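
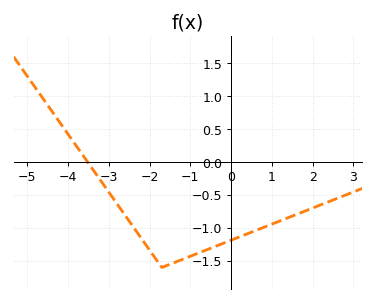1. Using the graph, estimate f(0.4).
-1.1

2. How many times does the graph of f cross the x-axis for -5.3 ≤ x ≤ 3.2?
1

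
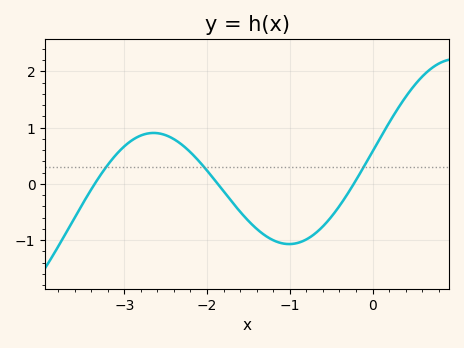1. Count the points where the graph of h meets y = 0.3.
3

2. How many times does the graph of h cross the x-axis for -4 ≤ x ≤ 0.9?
3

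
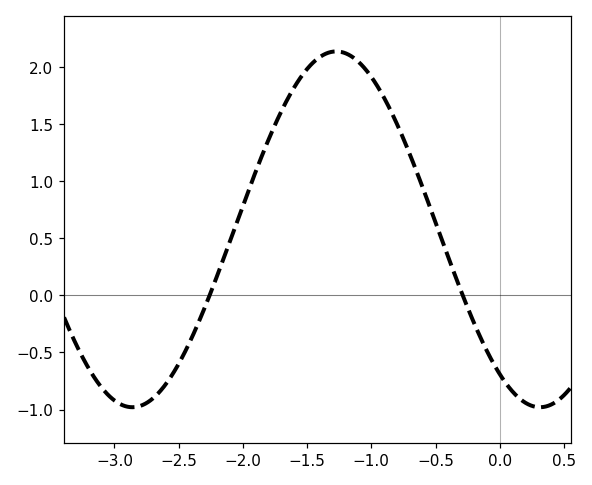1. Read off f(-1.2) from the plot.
2.12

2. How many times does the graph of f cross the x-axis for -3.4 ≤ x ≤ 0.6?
2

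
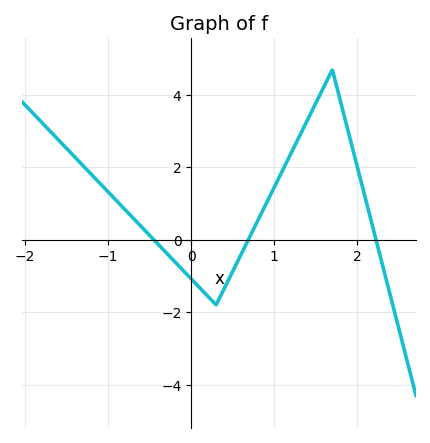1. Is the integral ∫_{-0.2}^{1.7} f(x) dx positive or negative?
positive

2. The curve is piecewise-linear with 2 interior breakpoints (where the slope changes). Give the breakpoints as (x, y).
(0.3, -1.8); (1.7, 4.7)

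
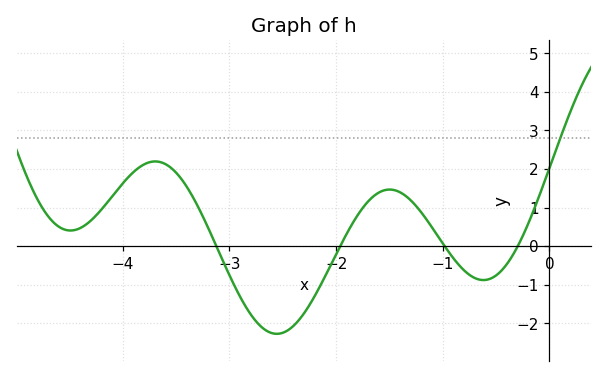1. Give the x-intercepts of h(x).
-3.1, -2, -1, -0.3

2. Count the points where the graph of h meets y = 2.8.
1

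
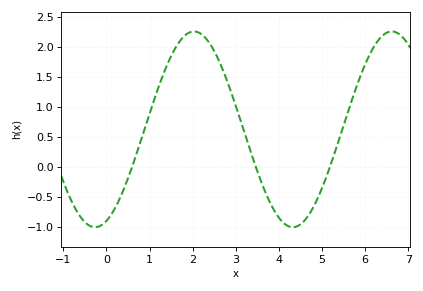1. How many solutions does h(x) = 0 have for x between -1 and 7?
3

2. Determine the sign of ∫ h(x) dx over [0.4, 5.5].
positive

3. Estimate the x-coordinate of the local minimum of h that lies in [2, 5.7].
4.32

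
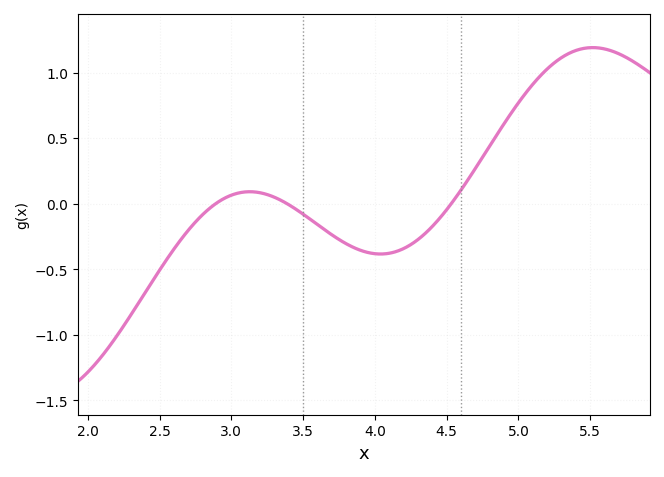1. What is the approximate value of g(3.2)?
0.1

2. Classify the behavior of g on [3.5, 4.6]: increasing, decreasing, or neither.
neither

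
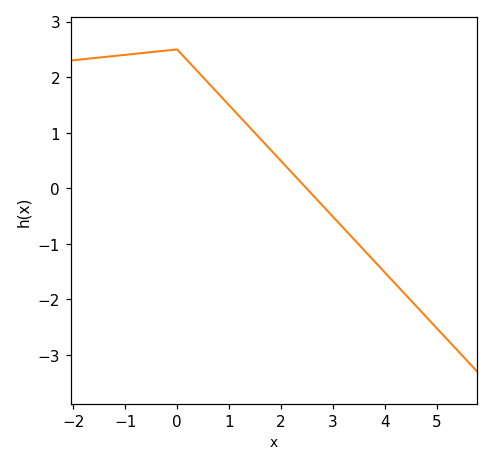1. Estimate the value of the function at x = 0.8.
1.7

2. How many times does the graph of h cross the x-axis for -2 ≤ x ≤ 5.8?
1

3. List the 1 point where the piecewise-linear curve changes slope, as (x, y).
(0, 2.5)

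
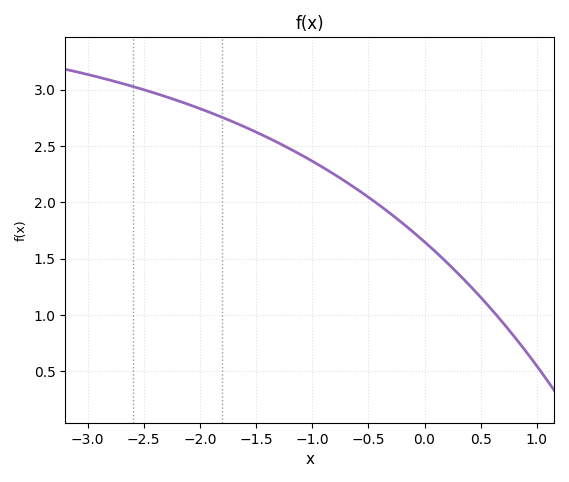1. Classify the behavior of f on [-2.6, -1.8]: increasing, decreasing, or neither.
decreasing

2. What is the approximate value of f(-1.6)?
2.67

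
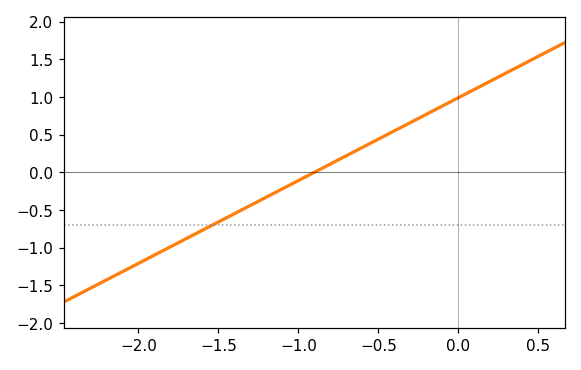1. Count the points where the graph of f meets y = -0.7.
1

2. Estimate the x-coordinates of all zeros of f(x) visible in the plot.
-0.9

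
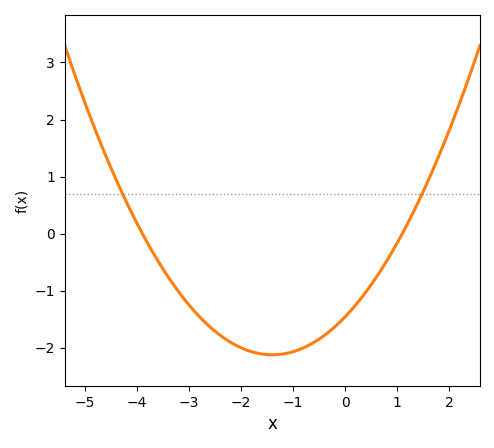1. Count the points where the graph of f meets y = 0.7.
2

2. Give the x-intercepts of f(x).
-3.9, 1.1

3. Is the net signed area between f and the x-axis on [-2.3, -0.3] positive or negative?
negative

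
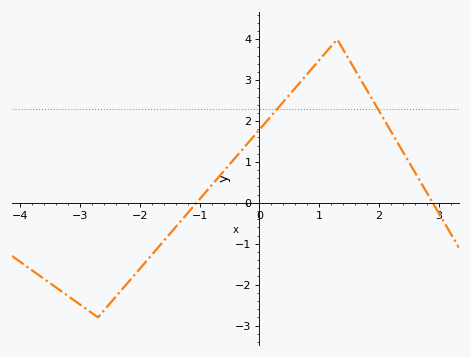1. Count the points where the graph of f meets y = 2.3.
2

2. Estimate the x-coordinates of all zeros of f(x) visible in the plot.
-1.05, 2.9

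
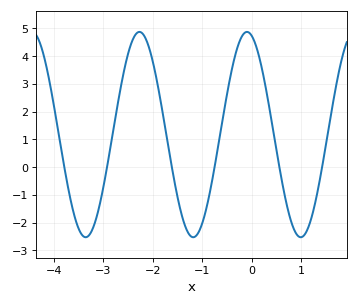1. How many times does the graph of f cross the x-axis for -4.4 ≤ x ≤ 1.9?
6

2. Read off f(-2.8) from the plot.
1.33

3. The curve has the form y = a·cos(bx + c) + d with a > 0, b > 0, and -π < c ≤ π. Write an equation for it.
y = 3.7cos(2.89x + 0.282) + 1.17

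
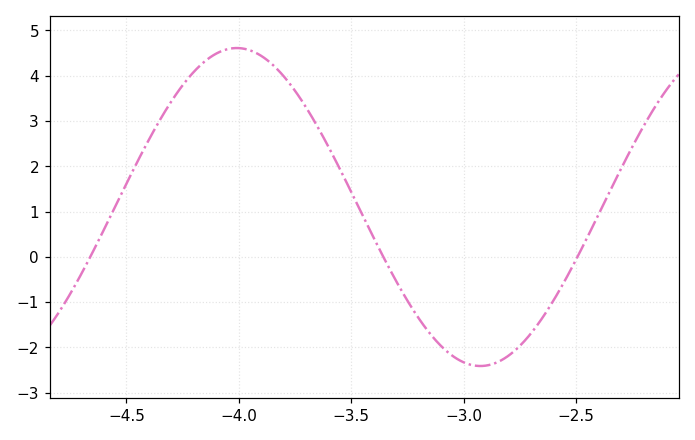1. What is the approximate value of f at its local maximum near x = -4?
4.6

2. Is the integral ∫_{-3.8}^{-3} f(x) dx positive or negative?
positive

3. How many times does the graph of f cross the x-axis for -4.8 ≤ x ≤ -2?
3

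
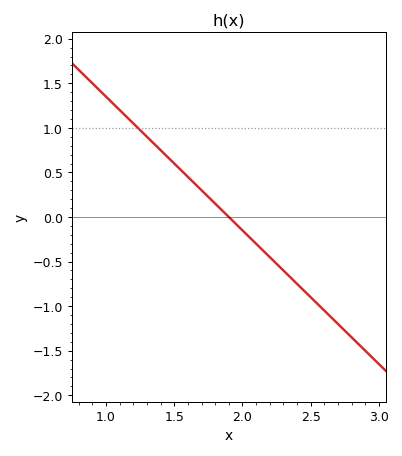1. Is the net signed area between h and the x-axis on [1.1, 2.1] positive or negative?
positive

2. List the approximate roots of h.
1.9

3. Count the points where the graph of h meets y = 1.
1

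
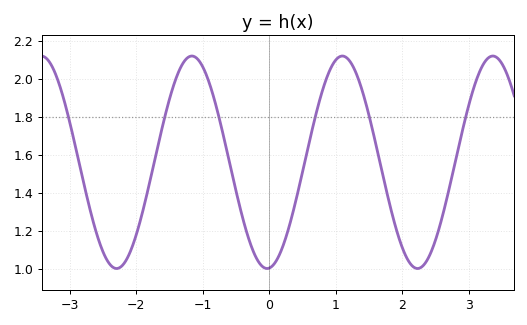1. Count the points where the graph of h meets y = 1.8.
6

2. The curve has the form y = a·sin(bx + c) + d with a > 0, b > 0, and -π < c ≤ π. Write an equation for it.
y = 0.56sin(2.8x - 1.5) + 1.56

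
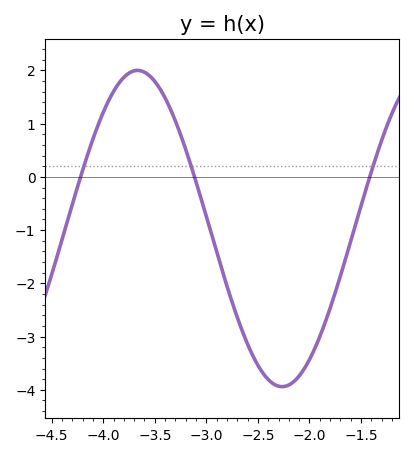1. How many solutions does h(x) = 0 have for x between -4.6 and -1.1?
3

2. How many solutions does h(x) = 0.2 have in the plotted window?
3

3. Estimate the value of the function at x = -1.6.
-1.21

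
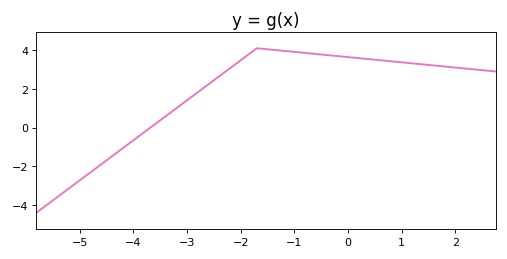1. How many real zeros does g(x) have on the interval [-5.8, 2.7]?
1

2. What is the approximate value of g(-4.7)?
-2.11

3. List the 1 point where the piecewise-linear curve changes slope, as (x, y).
(-1.7, 4.1)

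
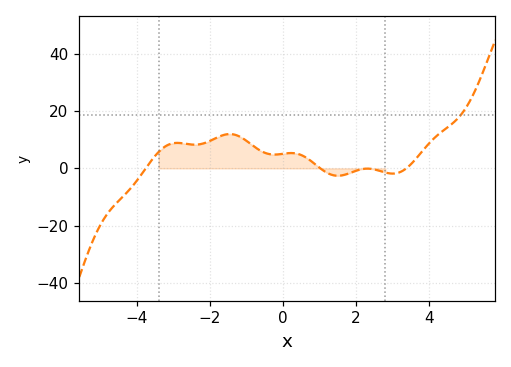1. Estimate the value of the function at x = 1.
0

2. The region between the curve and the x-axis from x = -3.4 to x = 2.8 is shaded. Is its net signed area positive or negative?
positive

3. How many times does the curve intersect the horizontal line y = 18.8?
1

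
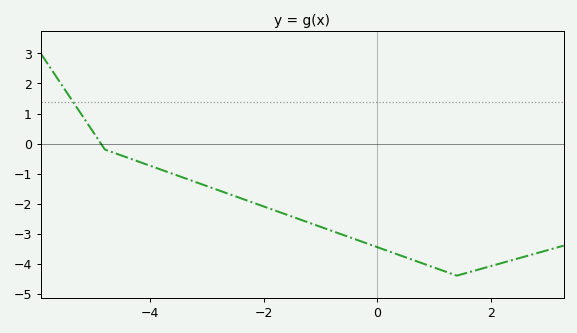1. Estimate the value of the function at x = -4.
-0.7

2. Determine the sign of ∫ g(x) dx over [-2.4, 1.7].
negative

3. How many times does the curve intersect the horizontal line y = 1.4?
1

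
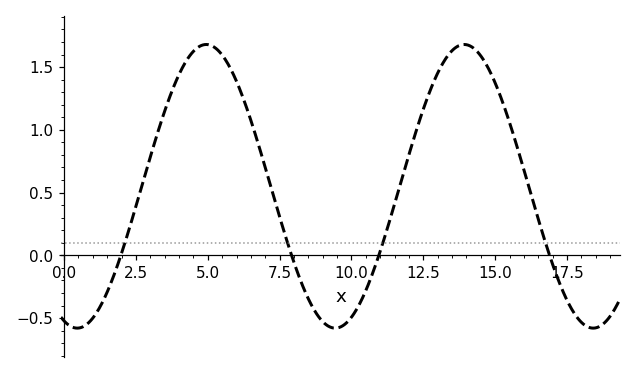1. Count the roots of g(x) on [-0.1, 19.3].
4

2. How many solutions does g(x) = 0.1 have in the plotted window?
4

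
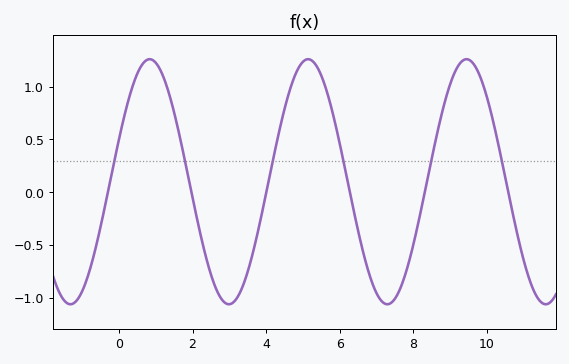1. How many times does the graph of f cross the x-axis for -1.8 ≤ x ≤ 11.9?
6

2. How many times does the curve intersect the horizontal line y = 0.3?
6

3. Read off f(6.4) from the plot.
-0.209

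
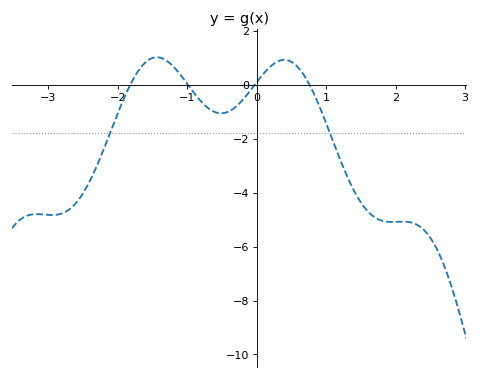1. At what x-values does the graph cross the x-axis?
-1.8, -1, 0, 0.8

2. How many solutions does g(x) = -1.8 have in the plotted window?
2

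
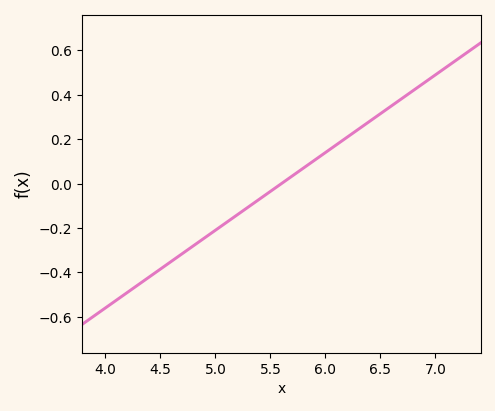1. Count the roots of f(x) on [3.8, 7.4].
1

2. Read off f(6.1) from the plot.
0.175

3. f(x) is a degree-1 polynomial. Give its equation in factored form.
y = 0.35(x - 5.6)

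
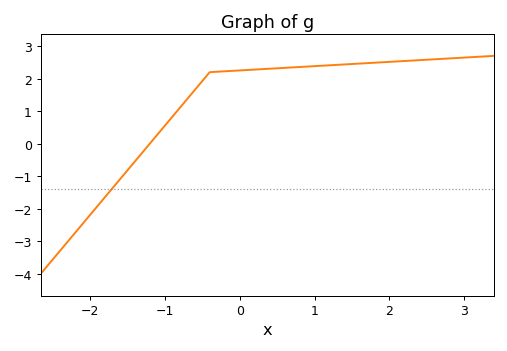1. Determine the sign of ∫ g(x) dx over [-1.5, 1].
positive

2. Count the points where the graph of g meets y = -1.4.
1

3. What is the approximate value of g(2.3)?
2.6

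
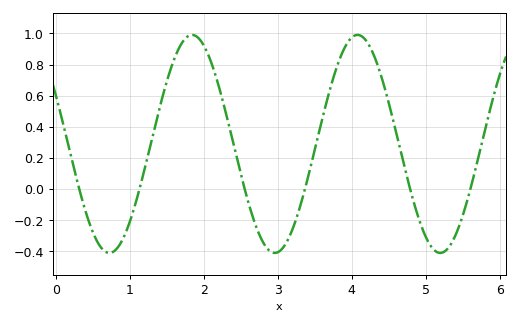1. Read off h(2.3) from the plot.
0.5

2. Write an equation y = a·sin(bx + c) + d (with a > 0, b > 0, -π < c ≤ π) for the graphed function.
y = 0.7sin(2.8x + 2.7) + 0.29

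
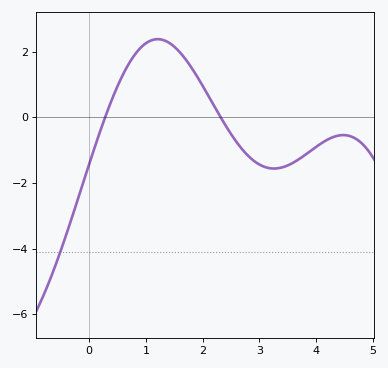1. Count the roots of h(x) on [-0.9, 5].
2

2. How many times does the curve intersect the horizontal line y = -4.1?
1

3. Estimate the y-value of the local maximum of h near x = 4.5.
-0.542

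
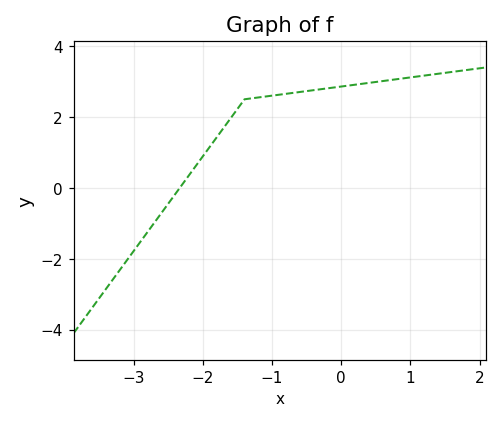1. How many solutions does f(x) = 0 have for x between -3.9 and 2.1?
1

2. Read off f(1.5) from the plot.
3.25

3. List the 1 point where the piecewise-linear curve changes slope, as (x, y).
(-1.4, 2.5)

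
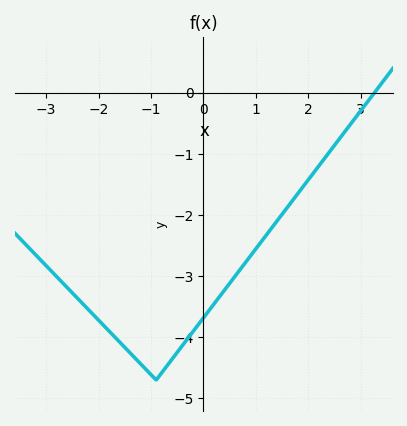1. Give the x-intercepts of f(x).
3.3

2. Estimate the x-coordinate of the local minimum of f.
-0.9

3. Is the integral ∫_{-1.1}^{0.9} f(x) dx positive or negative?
negative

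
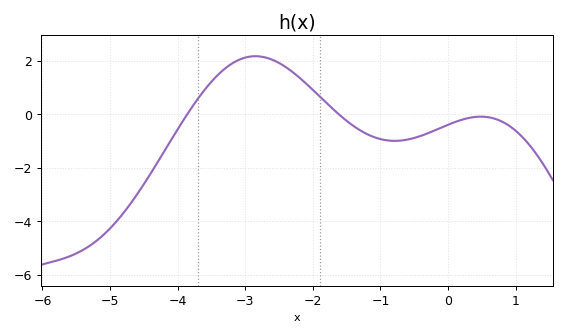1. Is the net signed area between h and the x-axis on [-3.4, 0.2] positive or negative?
positive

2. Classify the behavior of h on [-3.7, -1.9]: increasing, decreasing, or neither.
neither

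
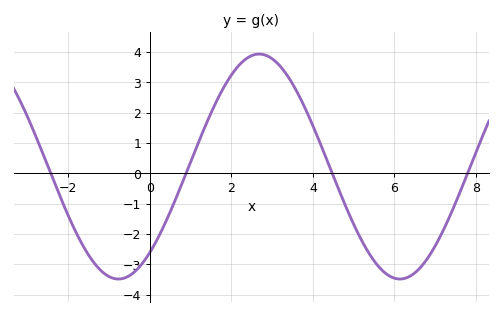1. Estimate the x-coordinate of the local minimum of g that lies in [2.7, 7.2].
6.13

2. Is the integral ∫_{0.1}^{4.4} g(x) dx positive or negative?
positive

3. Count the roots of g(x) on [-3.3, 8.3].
4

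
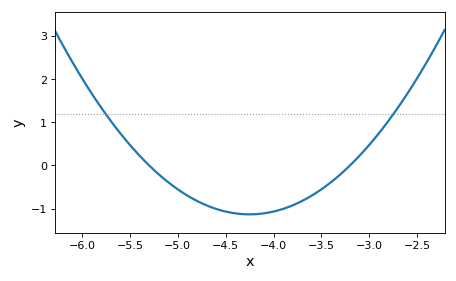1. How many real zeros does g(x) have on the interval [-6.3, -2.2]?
2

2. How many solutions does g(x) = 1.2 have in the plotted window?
2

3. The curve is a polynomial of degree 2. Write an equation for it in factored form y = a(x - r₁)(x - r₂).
y = 1.03(x + 5.3)(x + 3.2)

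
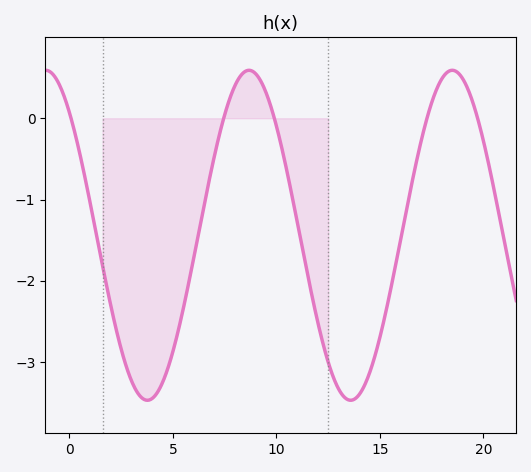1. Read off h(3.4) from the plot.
-3.4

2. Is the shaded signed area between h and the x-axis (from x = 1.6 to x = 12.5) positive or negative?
negative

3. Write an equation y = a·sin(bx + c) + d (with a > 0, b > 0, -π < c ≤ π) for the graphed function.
y = 2.03sin(0.64x + 2.3) - 1.44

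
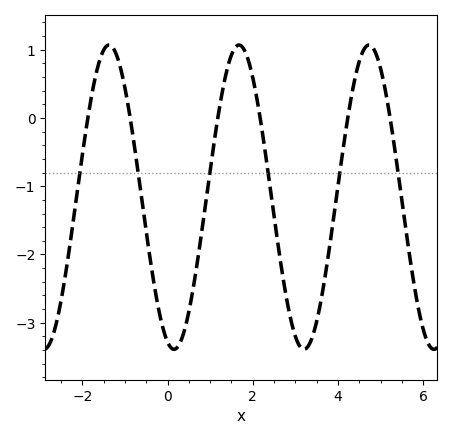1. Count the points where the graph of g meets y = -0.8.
6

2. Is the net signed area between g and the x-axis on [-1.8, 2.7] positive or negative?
negative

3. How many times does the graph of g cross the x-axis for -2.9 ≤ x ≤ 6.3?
6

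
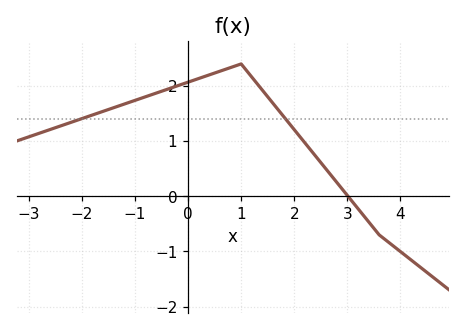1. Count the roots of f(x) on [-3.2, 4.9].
1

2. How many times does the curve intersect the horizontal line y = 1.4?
2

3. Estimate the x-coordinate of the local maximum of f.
1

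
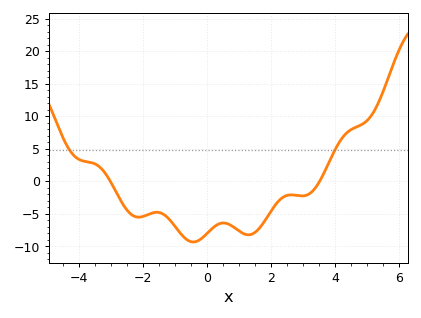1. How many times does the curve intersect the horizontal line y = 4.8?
2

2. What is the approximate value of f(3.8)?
2.85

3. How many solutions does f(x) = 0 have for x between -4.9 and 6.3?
2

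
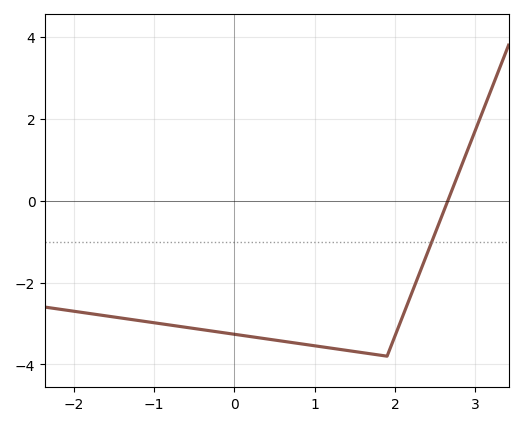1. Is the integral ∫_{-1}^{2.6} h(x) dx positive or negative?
negative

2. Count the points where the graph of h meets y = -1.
1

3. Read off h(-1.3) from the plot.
-2.9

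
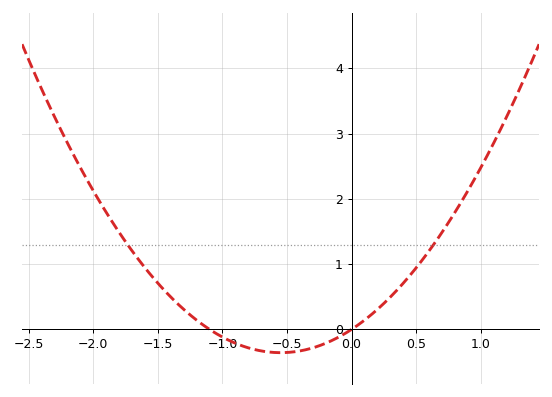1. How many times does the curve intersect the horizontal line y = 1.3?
2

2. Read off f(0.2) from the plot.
0.3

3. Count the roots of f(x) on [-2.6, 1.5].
2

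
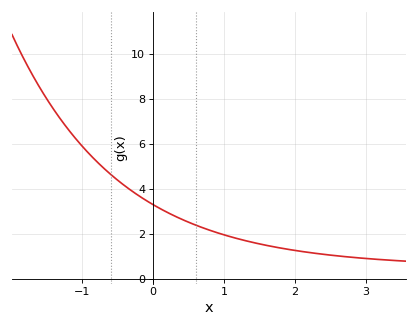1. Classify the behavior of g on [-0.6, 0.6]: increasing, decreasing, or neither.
decreasing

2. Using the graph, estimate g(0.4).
2.65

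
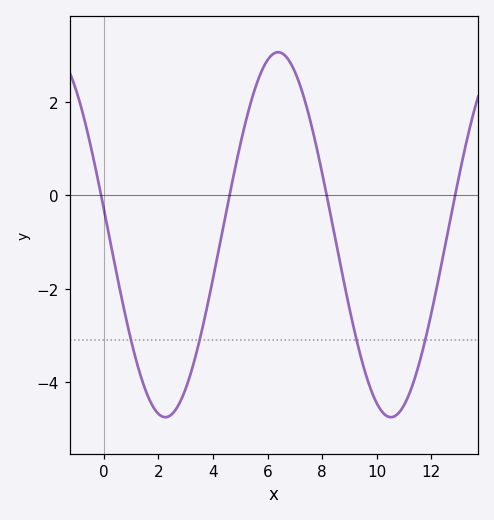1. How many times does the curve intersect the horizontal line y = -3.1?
4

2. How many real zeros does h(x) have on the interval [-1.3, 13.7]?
4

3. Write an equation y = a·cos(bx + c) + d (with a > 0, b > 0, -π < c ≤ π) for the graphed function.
y = 3.91cos(0.76x + 1.43) - 0.84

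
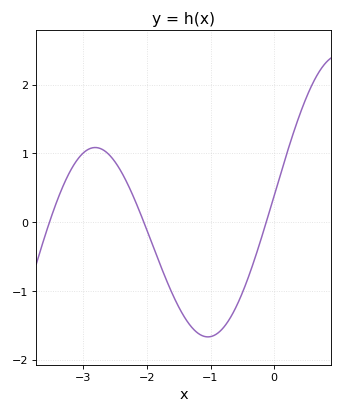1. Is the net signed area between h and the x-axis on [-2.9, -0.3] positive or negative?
negative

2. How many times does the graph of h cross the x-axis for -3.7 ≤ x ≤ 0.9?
3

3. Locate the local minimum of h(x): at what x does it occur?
-1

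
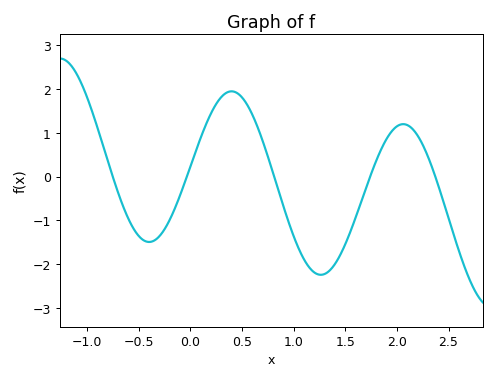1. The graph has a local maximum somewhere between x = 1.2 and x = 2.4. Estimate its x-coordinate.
2.06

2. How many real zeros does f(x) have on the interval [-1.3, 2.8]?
5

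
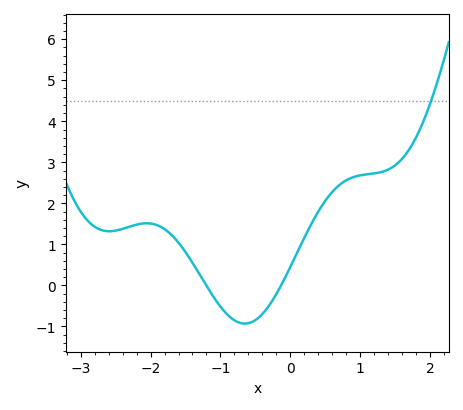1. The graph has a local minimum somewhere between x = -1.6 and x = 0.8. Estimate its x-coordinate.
-0.651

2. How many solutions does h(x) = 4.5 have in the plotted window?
1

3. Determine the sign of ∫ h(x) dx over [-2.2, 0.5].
positive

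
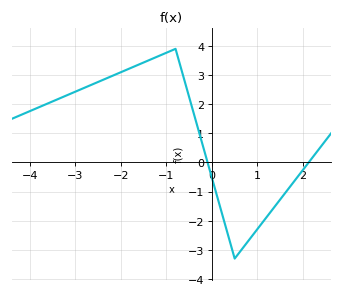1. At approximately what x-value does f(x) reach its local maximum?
-0.8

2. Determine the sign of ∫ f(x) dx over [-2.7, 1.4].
positive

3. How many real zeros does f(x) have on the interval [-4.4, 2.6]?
2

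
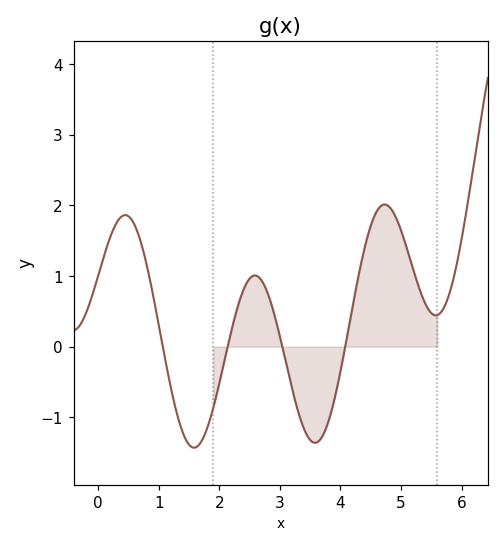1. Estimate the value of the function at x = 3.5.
-1.32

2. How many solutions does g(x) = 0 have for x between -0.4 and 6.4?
4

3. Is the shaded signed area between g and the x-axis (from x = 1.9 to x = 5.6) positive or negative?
positive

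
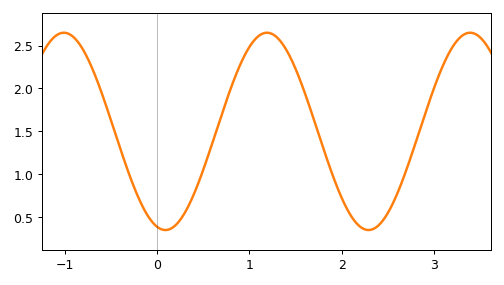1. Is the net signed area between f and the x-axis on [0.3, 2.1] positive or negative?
positive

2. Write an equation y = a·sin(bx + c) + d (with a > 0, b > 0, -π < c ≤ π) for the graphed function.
y = 1.15sin(2.85x - 1.82) + 1.5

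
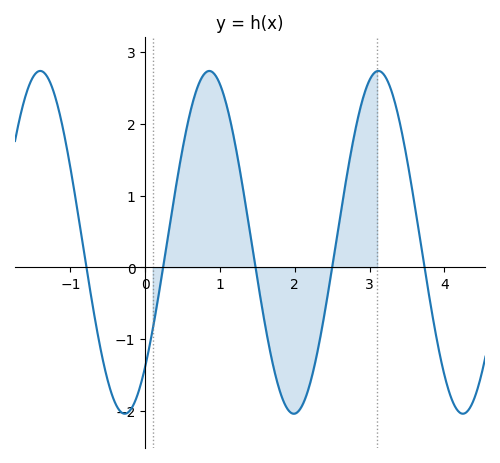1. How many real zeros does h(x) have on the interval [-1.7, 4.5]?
5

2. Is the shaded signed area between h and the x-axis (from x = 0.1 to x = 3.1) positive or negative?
positive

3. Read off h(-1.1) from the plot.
1.9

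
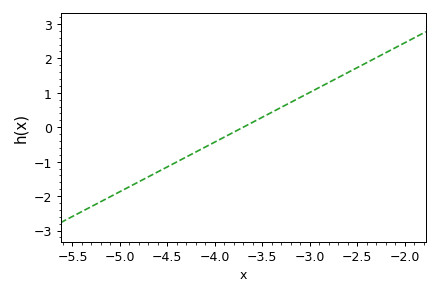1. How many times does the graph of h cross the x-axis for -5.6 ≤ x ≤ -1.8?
1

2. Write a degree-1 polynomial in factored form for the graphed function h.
y = 1.44(x + 3.7)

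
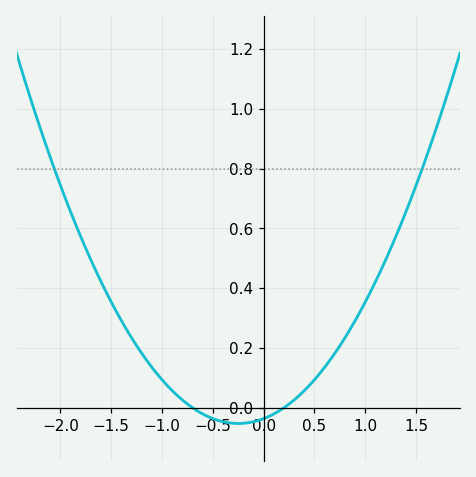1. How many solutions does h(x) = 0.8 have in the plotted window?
2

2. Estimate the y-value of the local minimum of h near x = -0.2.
-0.06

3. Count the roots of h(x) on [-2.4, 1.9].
2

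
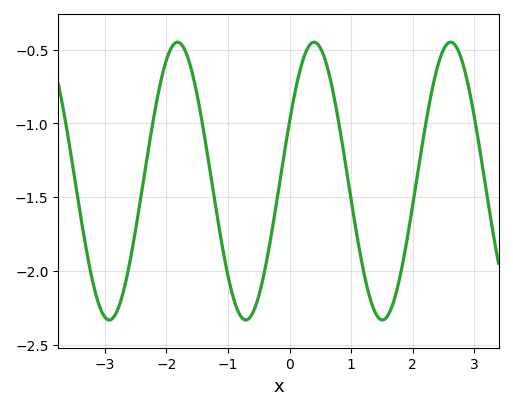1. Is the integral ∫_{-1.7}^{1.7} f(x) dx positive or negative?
negative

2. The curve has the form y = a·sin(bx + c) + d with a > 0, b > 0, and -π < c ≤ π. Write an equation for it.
y = 0.94sin(2.8x + 0.44) - 1.39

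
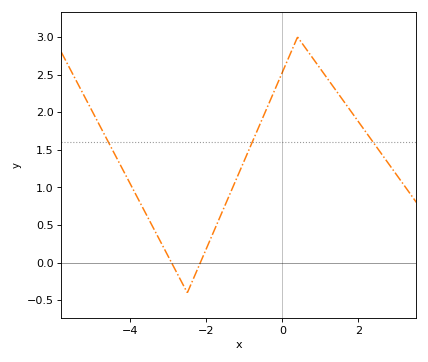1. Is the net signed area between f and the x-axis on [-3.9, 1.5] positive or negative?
positive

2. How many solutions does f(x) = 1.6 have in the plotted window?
3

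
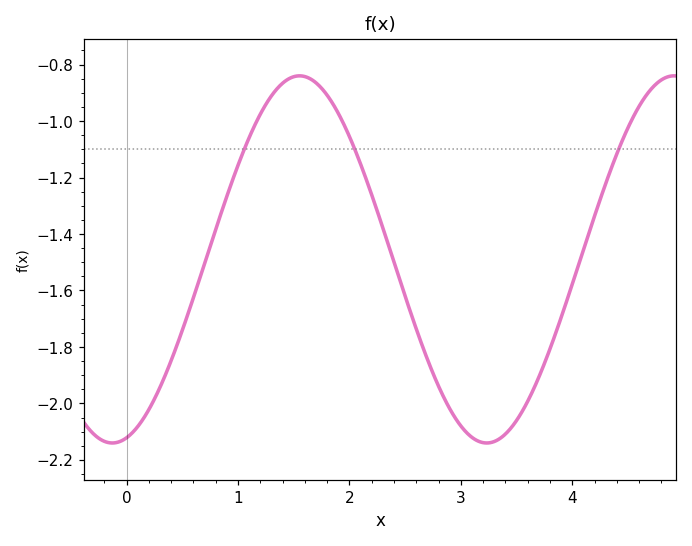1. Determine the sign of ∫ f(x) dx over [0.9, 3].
negative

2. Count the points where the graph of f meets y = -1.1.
3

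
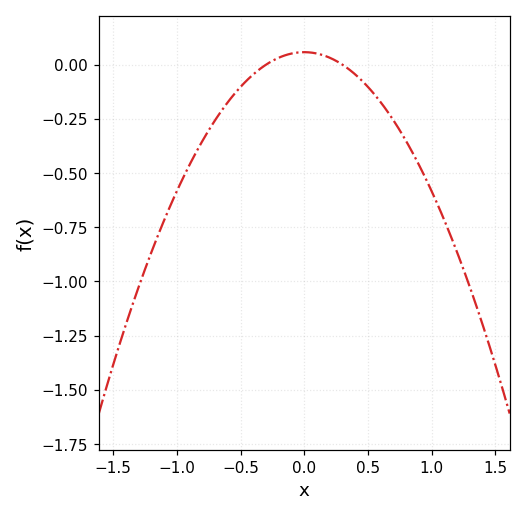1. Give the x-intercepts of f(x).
-0.3, 0.3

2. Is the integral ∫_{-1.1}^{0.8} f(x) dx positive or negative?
negative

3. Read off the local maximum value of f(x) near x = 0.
0.058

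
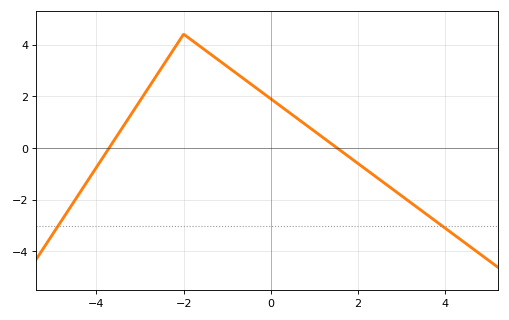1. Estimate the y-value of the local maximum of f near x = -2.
4.4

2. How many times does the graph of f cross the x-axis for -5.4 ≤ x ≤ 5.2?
2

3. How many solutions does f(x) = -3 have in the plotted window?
2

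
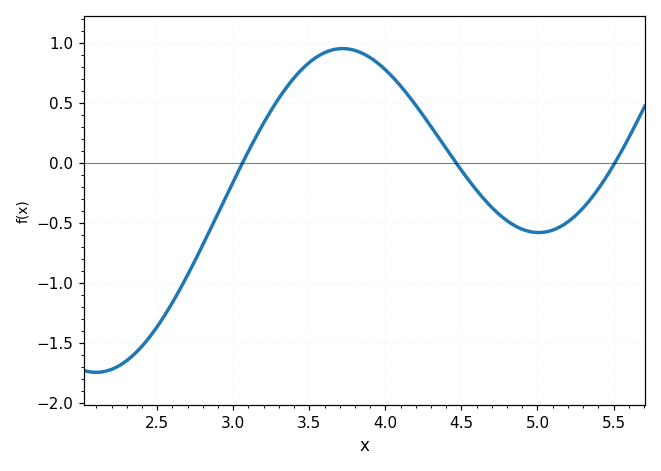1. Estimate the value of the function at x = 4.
0.75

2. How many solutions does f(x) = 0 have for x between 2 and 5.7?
3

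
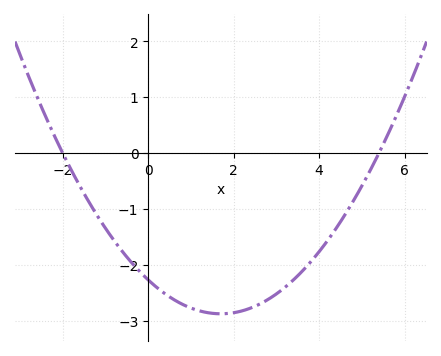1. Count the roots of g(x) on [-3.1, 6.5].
2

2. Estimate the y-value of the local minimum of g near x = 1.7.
-2.87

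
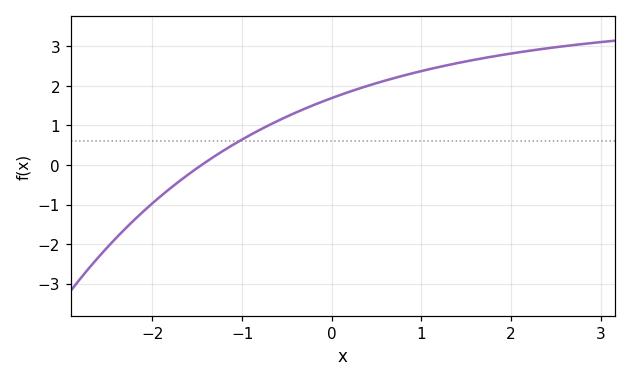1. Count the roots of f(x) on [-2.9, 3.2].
1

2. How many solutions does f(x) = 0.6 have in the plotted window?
1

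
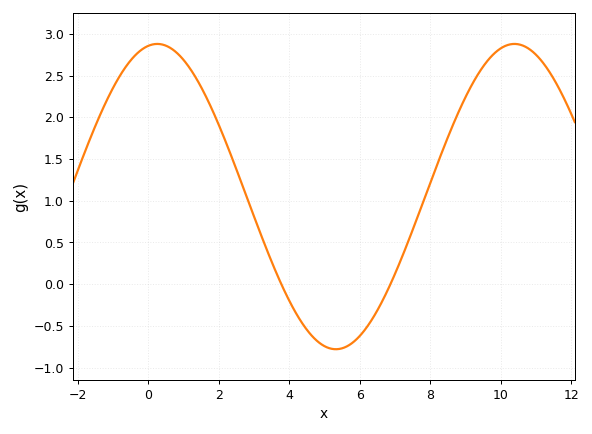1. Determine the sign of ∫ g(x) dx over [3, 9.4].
positive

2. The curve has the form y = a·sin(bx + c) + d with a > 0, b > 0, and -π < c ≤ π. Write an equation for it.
y = 1.83sin(0.62x + 1.41) + 1.05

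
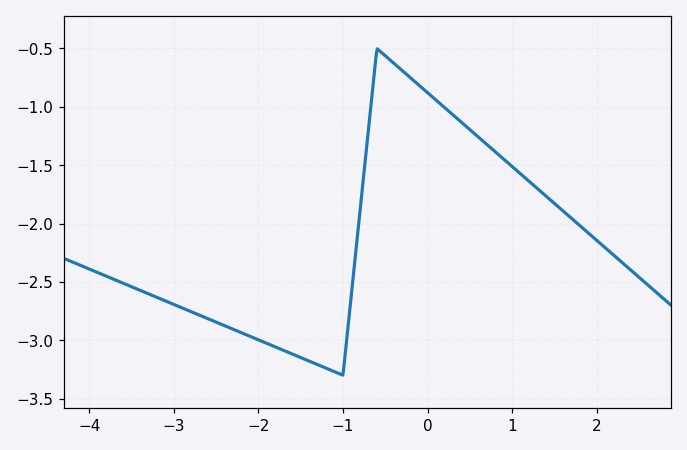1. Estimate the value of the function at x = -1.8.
-3.06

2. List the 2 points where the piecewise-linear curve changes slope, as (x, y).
(-1, -3.3); (-0.6, -0.5)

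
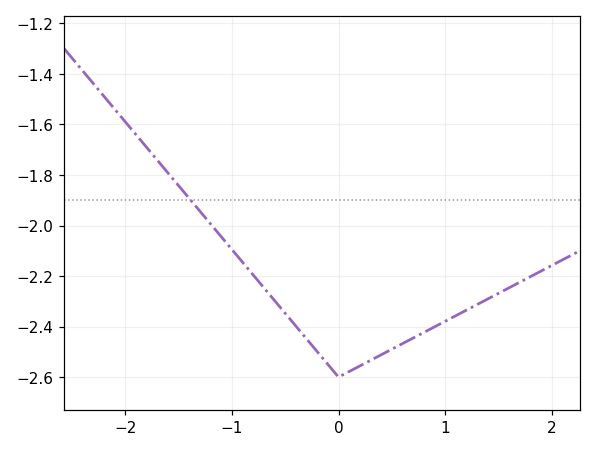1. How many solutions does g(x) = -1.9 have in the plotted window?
1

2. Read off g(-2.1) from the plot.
-1.54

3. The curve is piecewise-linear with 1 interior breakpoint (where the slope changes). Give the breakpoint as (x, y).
(0, -2.6)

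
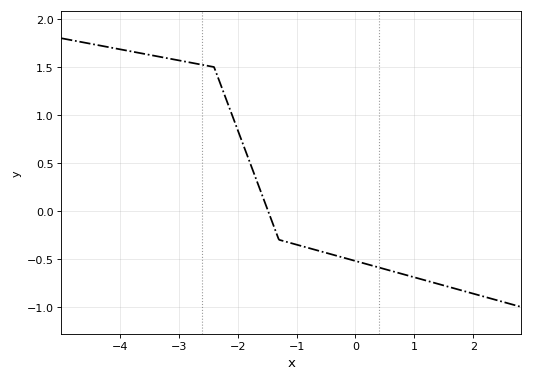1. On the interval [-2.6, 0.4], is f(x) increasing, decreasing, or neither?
decreasing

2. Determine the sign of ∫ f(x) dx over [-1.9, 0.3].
negative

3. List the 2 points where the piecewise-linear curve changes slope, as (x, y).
(-2.4, 1.5); (-1.3, -0.3)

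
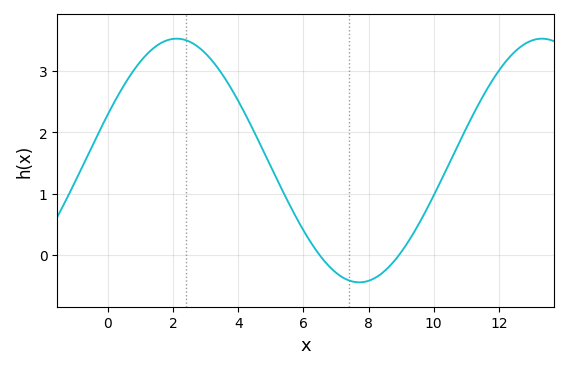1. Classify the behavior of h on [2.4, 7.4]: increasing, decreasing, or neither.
decreasing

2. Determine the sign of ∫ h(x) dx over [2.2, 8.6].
positive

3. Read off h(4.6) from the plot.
1.9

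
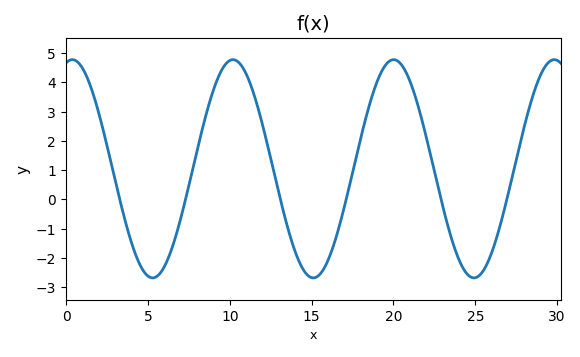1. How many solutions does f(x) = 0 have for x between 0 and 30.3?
6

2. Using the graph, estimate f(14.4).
-2.3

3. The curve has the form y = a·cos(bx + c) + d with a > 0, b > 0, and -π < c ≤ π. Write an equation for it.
y = 3.73cos(0.64x - 0.24) + 1.05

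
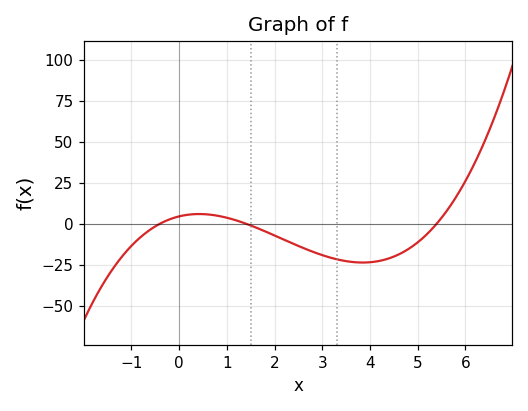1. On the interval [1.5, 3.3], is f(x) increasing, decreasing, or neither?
decreasing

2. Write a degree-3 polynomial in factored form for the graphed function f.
y = 1.47(x + 0.4)(x - 1.4)(x - 5.4)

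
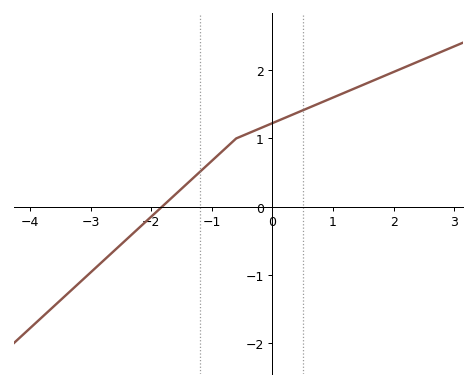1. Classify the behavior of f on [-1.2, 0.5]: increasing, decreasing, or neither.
increasing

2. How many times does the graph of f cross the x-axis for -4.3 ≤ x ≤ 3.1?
1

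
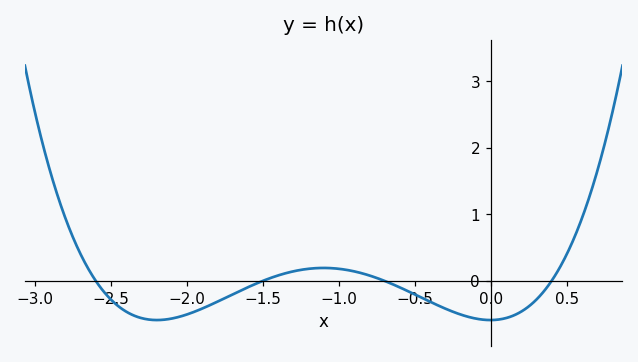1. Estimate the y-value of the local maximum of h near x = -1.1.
0.2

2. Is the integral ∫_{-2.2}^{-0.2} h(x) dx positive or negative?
negative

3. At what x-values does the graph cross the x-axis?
-2.6, -1.5, -0.7, 0.4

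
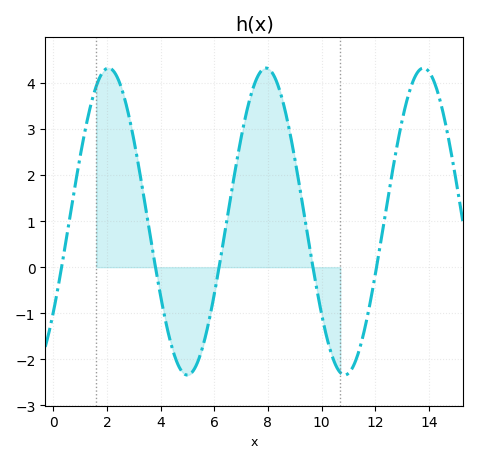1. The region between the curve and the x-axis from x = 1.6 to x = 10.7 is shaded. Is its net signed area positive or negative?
positive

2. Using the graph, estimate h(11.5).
-1.6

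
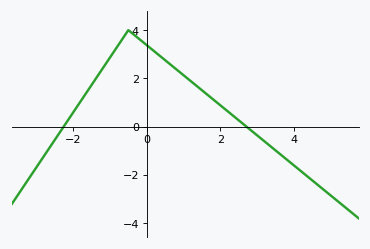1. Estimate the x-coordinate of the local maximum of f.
-0.497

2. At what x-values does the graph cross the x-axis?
-2.26, 2.71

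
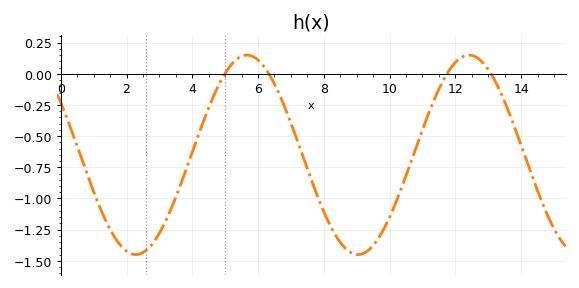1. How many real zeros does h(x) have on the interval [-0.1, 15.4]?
4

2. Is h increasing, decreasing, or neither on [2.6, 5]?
increasing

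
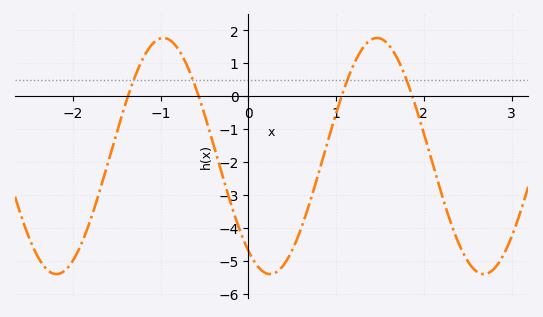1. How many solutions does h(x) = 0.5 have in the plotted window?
4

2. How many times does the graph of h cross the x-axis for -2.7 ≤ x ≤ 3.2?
4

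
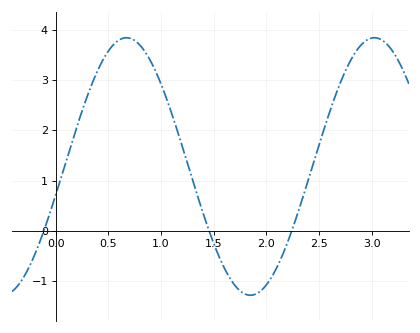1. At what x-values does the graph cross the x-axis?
-0.113, 1.46, 2.24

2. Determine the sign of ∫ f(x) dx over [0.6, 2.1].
positive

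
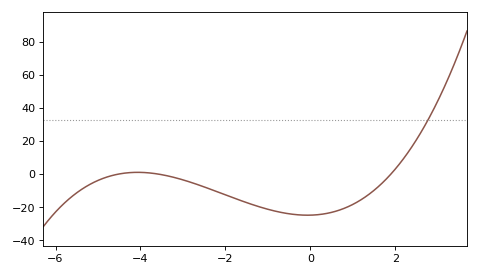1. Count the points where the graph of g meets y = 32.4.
1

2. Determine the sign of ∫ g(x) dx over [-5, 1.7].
negative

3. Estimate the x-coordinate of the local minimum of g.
0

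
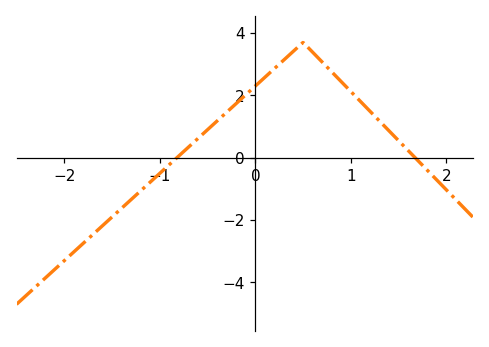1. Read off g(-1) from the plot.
-0.498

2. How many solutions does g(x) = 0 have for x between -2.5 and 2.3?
2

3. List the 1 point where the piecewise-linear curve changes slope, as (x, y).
(0.5, 3.7)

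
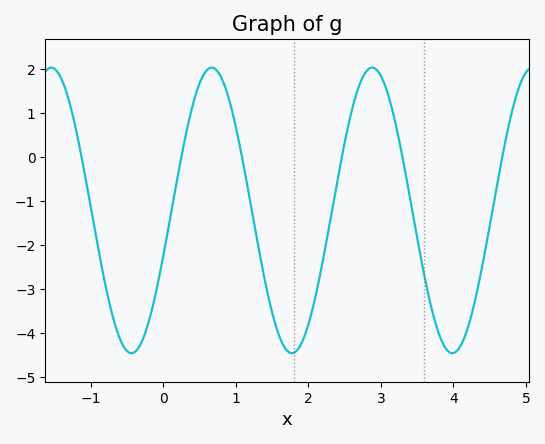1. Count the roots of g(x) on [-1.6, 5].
6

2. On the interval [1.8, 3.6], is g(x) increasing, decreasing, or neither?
neither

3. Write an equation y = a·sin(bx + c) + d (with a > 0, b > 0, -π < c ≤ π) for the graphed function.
y = 3.24sin(2.8x - 0.32) - 1.21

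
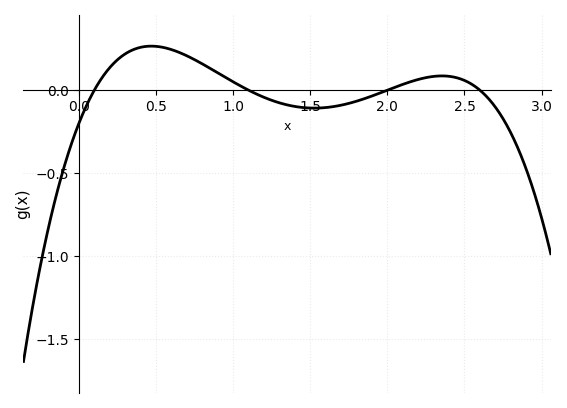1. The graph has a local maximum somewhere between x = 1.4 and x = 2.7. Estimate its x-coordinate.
2.35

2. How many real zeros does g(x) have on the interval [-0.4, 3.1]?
4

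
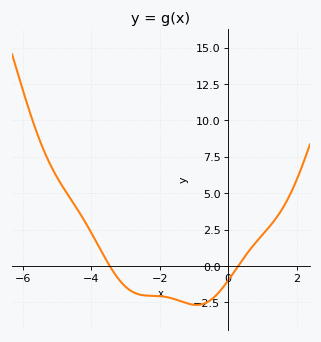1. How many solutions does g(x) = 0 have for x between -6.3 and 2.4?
2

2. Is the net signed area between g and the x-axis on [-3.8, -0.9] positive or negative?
negative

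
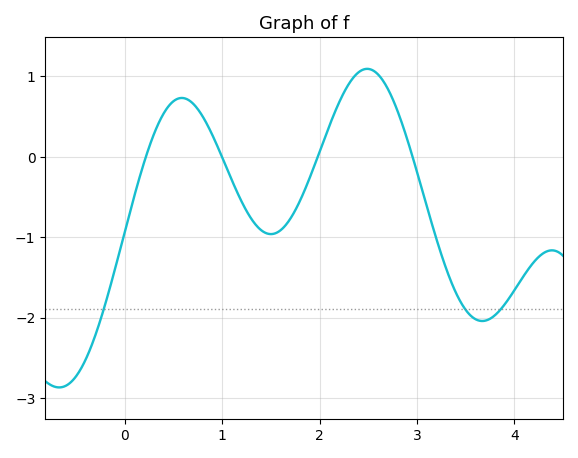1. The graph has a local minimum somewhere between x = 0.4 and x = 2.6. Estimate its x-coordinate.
1.5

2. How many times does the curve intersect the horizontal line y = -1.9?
3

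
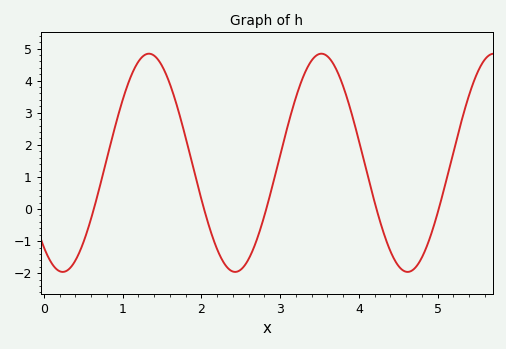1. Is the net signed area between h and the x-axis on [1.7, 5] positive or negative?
positive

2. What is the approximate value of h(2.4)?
-1.9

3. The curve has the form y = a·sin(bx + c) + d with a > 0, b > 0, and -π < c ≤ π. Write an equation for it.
y = 3.4sin(2.9x - 2.3) + 1.44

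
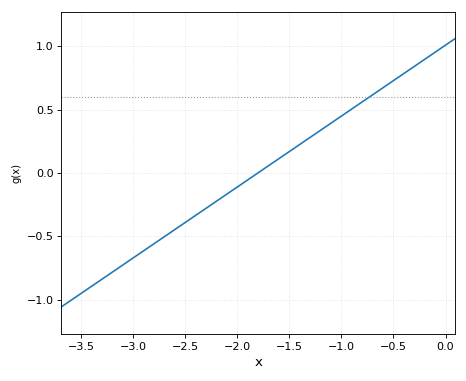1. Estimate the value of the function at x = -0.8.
0.55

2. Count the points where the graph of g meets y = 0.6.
1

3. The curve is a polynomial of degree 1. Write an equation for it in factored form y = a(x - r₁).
y = 0.56(x + 1.8)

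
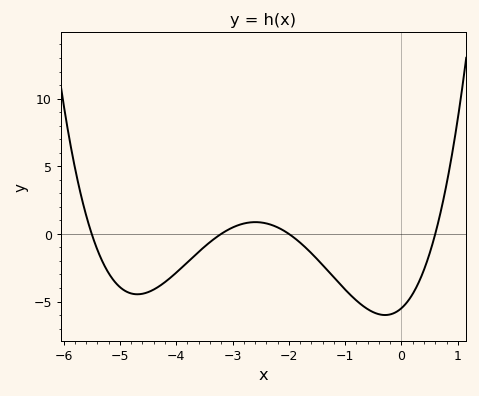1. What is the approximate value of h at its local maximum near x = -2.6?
0.869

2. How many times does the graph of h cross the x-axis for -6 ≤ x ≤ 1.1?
4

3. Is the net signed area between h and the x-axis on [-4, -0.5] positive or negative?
negative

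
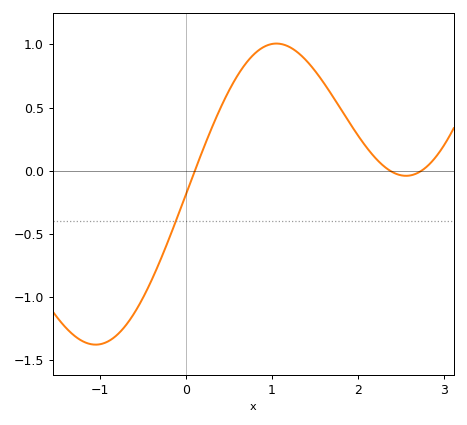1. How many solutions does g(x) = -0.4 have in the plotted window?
1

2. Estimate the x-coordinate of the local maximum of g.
1.05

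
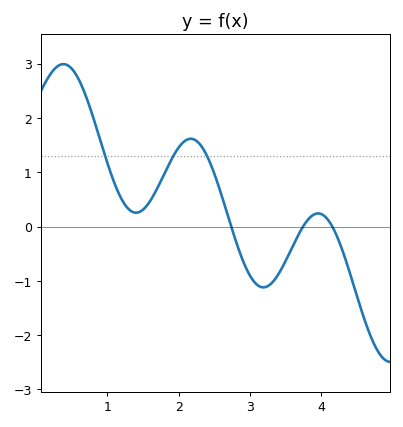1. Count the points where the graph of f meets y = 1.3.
3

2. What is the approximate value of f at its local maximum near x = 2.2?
1.6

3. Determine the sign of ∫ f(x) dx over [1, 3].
positive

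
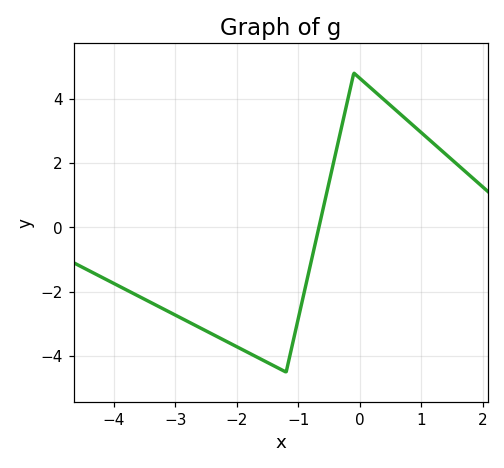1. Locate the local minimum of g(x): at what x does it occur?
-1.2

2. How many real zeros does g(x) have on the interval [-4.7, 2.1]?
1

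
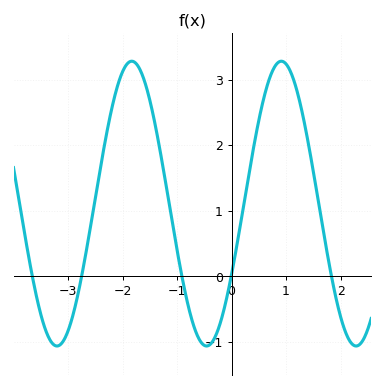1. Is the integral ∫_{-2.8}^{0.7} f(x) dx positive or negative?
positive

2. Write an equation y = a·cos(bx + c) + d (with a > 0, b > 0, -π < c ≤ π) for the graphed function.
y = 2.17cos(2.3x - 2.1) + 1.11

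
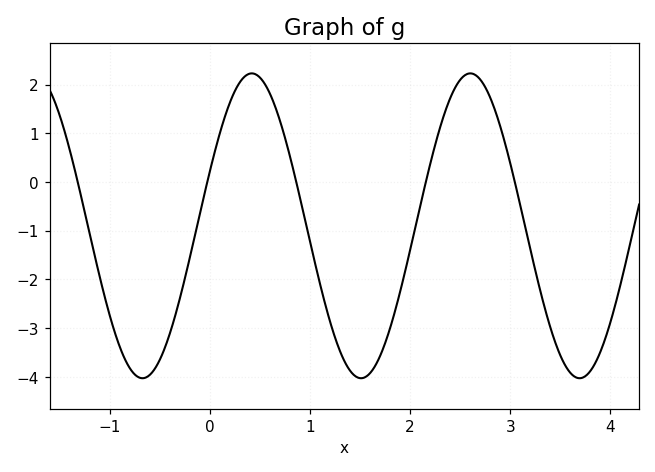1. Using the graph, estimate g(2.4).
1.7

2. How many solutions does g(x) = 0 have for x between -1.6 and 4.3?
5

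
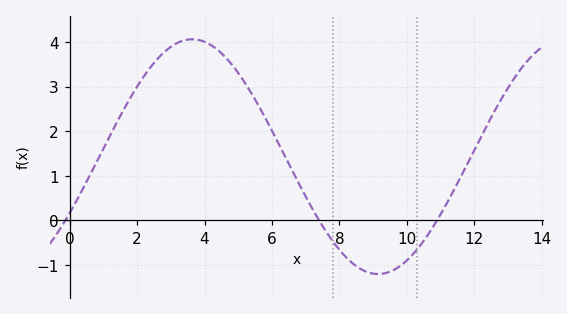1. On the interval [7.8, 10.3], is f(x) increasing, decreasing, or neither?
neither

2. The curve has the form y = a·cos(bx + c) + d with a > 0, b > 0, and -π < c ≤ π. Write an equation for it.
y = 2.63cos(0.57x - 2.1) + 1.43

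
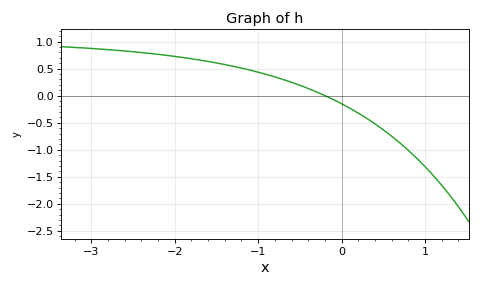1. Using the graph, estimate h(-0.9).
0.4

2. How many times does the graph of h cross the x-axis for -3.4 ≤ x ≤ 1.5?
1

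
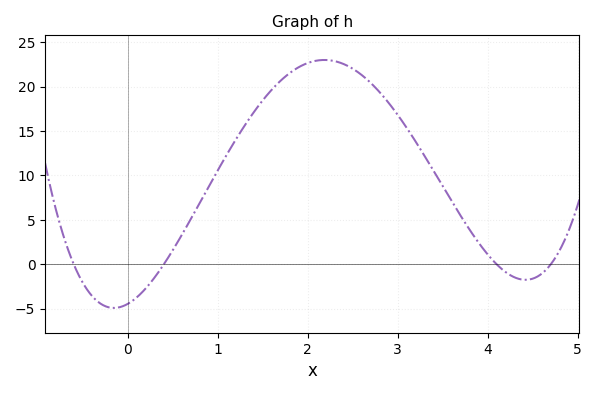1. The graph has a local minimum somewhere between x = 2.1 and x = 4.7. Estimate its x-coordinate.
4.42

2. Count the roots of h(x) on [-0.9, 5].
4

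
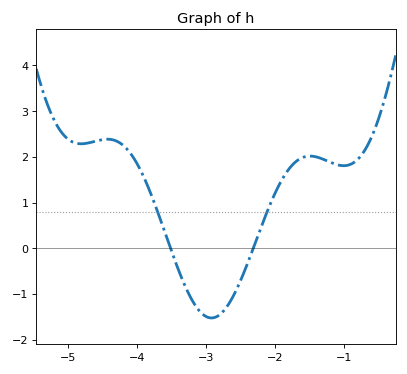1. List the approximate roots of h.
-3.51, -2.31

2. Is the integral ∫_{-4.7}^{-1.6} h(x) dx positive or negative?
positive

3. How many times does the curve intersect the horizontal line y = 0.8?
2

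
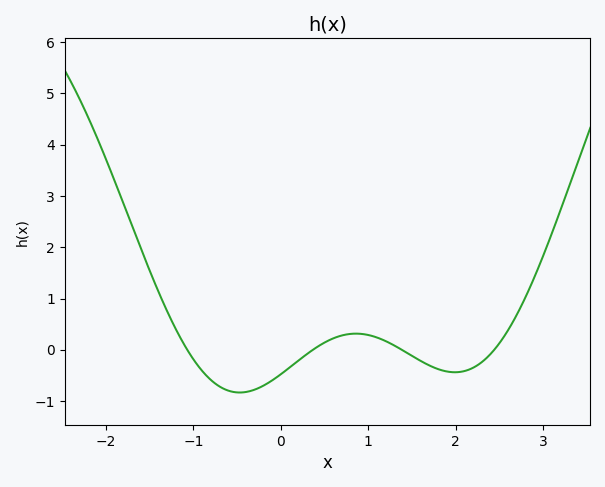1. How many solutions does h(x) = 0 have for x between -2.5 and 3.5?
4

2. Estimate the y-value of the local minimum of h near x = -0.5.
-0.832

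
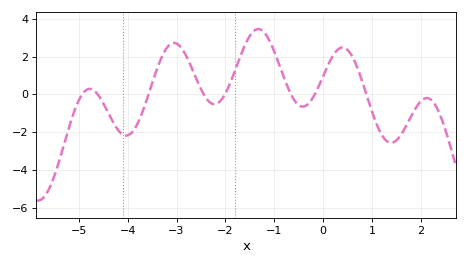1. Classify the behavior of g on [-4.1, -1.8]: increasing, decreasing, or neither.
neither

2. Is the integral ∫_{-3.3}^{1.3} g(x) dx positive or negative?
positive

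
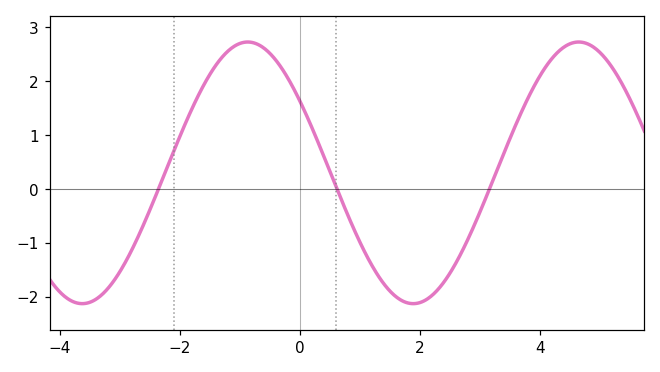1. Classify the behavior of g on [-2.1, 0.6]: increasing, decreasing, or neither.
neither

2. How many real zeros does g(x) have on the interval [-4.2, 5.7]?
3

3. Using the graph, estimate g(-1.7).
1.7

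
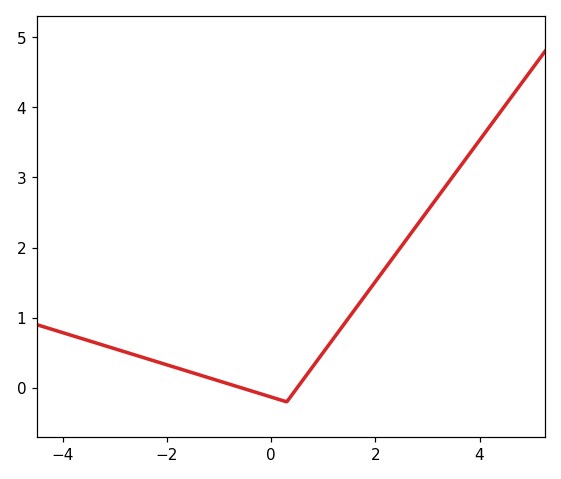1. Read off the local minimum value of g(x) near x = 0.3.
-0.2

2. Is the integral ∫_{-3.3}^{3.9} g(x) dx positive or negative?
positive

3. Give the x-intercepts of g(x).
-0.6, 0.4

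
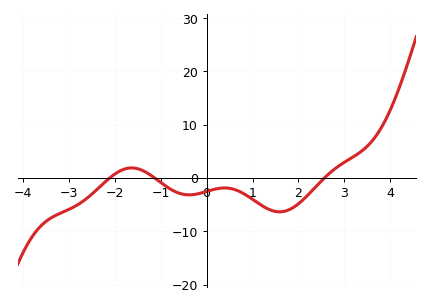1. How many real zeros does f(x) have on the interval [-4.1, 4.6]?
3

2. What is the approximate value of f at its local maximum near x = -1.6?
2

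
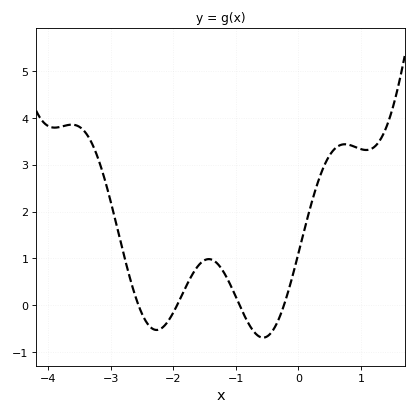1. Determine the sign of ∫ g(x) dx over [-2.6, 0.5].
positive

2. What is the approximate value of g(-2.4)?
-0.419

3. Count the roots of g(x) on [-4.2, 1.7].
4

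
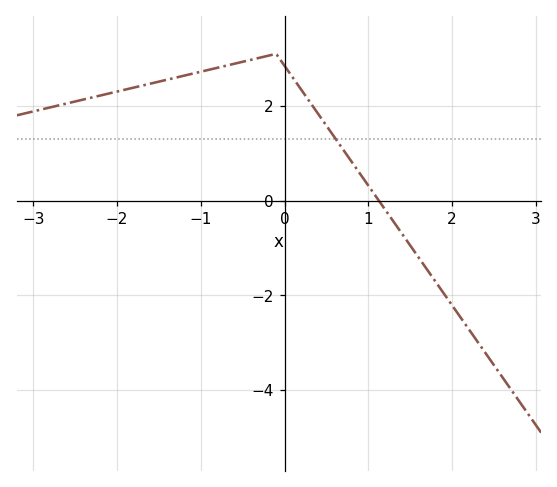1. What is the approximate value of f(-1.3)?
2.6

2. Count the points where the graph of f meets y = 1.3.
1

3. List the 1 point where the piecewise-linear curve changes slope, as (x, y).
(-0.1, 3.1)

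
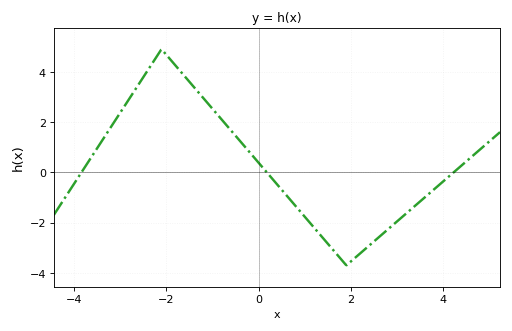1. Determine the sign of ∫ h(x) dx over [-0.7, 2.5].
negative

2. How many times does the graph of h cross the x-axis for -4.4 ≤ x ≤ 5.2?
3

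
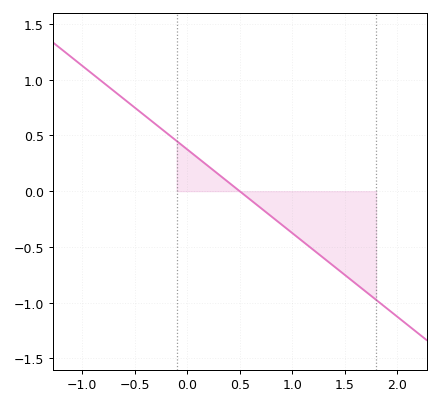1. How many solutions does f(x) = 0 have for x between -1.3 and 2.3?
1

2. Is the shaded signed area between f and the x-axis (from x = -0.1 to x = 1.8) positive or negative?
negative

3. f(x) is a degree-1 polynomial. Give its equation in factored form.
y = -0.75(x - 0.5)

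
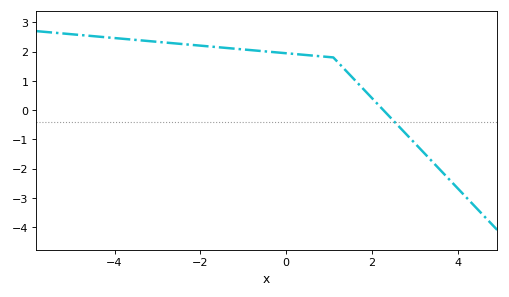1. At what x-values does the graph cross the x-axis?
2.27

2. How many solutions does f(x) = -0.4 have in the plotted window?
1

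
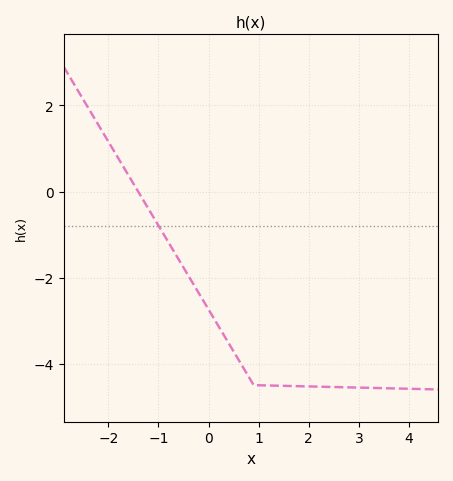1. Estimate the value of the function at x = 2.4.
-4.54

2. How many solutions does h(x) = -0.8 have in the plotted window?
1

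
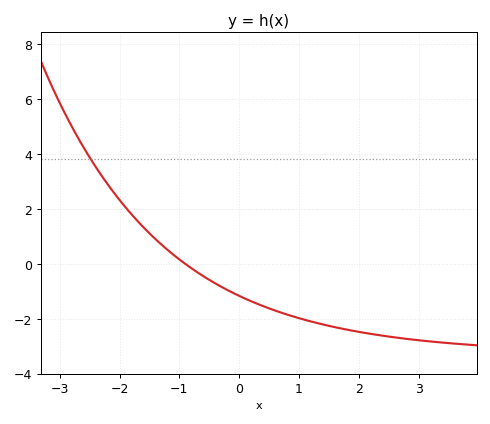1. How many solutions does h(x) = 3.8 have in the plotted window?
1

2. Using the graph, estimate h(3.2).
-2.83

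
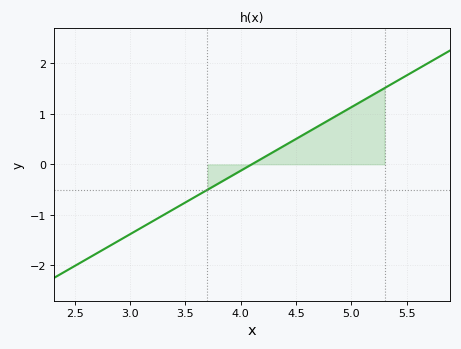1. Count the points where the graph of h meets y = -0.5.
1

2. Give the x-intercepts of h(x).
4.1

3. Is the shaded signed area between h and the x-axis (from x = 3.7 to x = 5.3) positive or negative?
positive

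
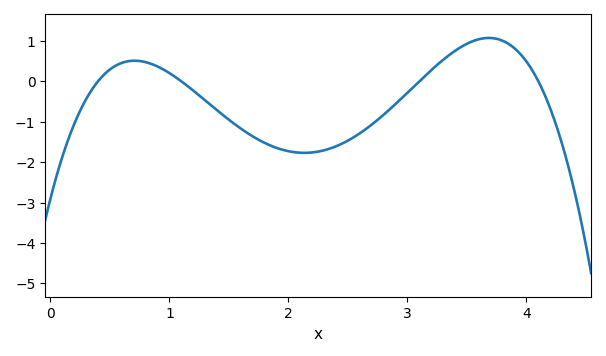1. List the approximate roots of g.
0.4, 1.1, 3.1, 4.1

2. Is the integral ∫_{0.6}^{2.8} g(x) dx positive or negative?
negative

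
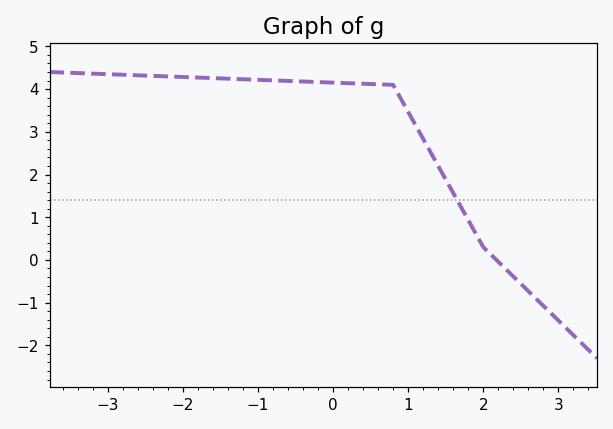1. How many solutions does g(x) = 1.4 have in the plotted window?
1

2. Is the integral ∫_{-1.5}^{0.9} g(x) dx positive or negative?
positive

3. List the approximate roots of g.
2.2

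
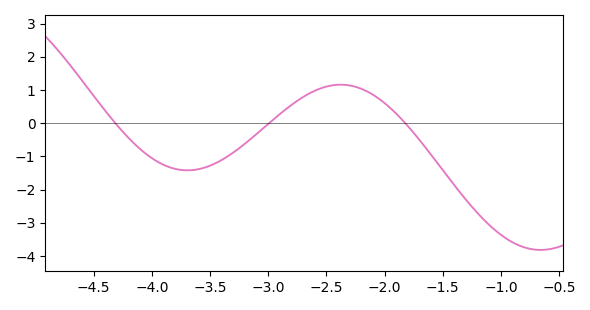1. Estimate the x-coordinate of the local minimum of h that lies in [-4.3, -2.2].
-3.7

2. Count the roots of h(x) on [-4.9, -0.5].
3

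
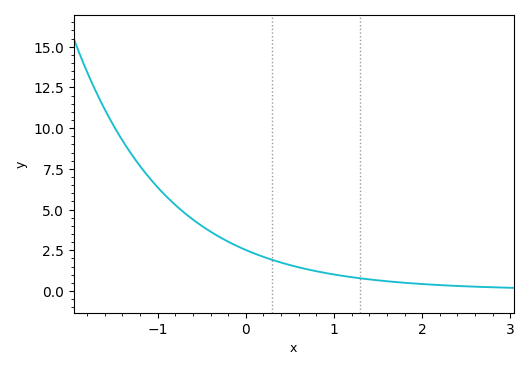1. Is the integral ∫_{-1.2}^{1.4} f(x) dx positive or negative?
positive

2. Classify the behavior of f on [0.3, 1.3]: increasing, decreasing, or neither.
decreasing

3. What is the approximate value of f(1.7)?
0.55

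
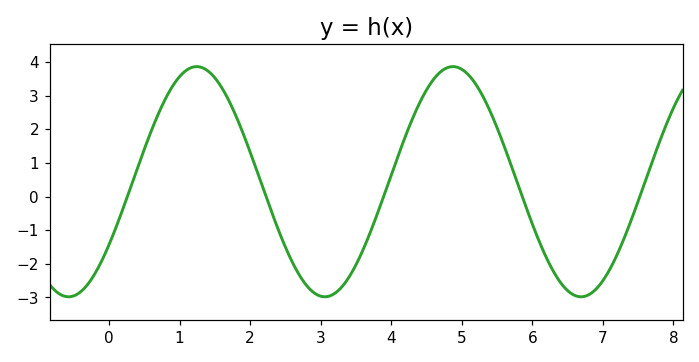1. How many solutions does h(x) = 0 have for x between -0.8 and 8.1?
5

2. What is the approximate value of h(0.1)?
-0.914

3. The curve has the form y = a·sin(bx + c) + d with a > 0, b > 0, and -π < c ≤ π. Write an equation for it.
y = 3.42sin(1.73x - 0.58) + 0.44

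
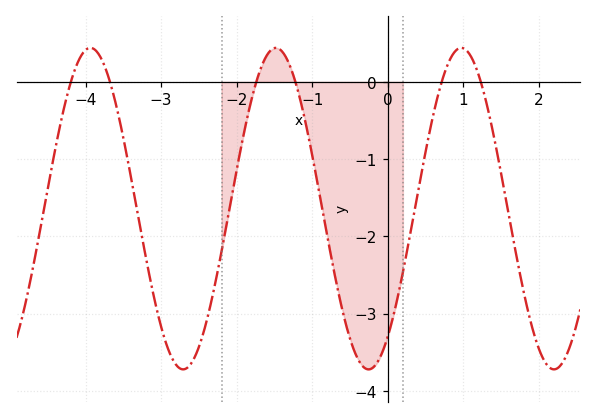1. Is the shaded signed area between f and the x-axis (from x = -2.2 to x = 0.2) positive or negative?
negative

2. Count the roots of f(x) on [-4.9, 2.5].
6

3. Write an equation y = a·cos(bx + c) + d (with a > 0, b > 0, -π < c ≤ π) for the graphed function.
y = 2.08cos(2.6x - 2.5) - 1.64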